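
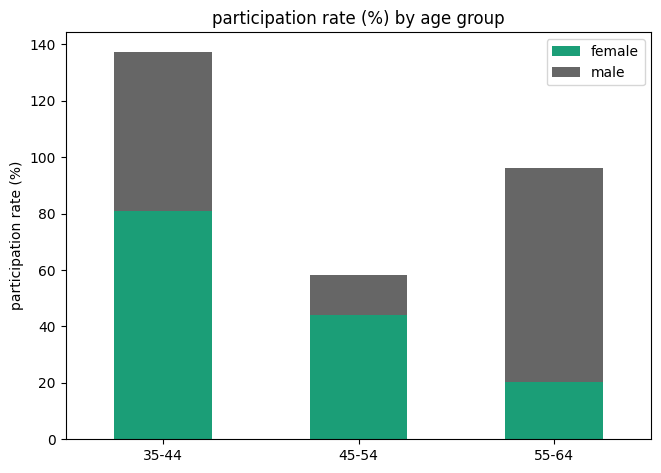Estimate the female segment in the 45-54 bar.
female top ≈ 40, bottom ≈ 0; segment ≈ 40.

≈ 40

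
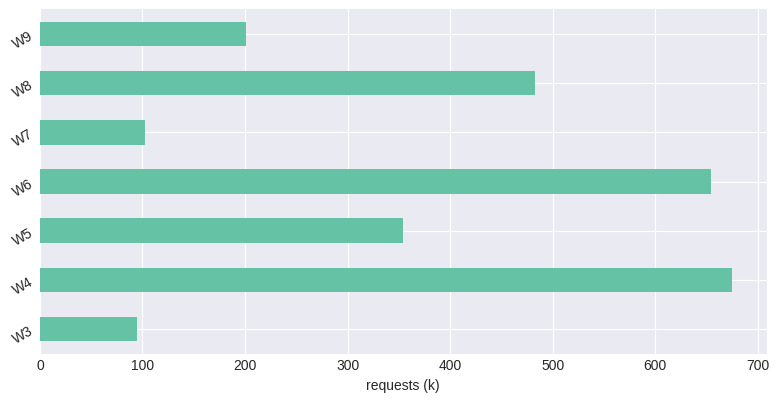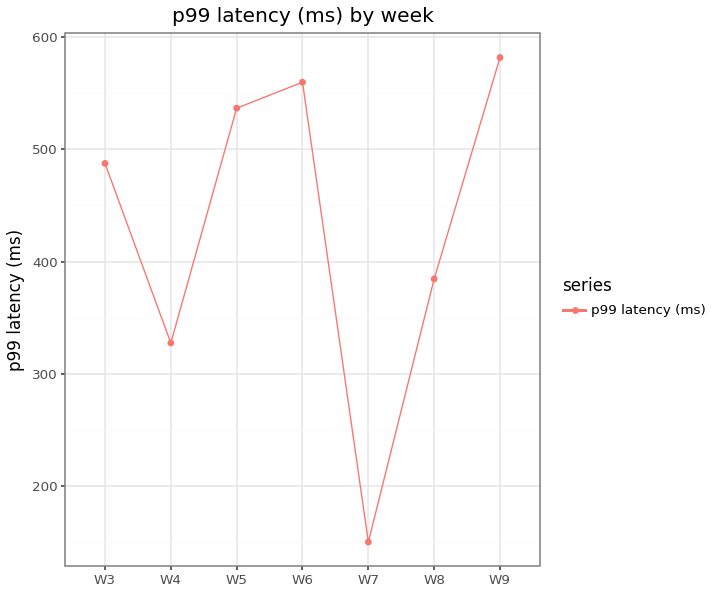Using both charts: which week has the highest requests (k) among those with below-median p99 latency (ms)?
Chart 2 median p99 latency (ms) ≈ 500; below-median weeks: W4, W7, W8. Among those, W4 has the highest requests (k) (≈ 700).

W4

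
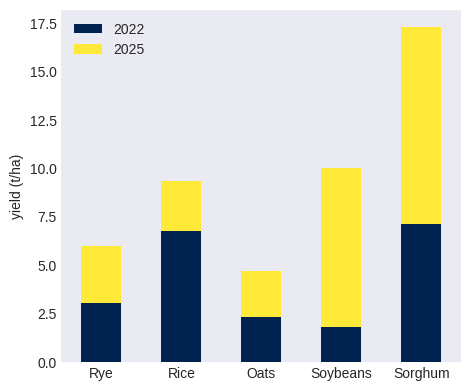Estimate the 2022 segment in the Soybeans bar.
2022 top ≈ 2, bottom ≈ 0; segment ≈ 2.

≈ 2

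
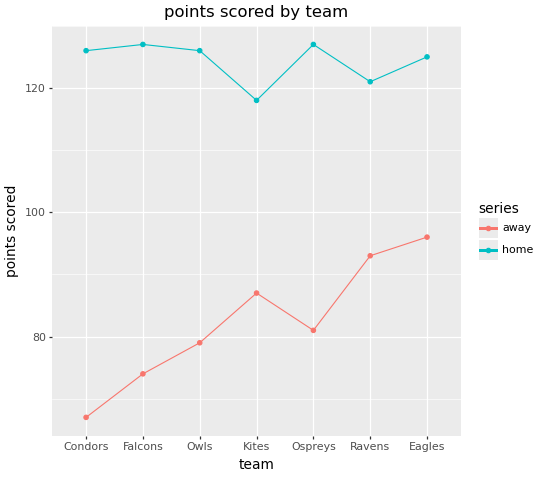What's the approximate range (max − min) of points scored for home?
Max Falcons ≈ 125, min Kites ≈ 120; range ≈ 5.

≈ 5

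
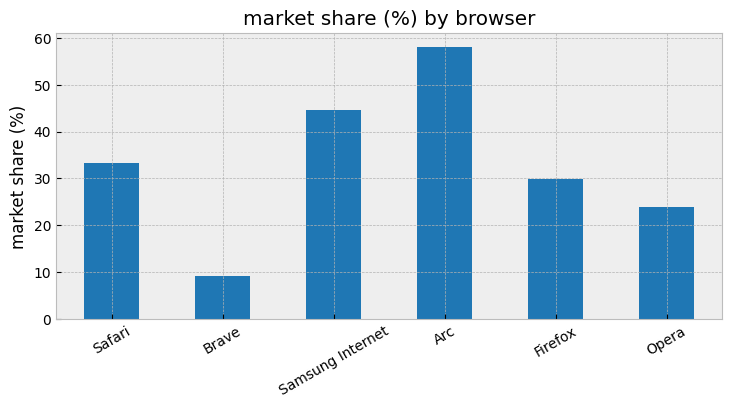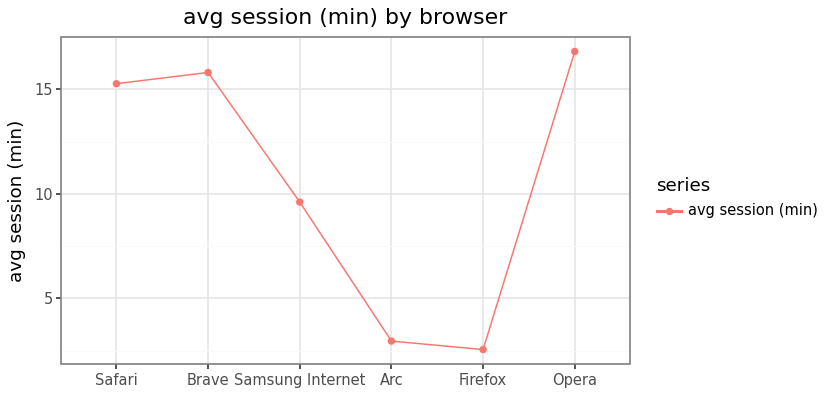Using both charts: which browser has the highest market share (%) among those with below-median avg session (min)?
Arc

Chart 2 median avg session (min) ≈ 12; below-median browsers: Samsung Internet, Arc, Firefox. Among those, Arc has the highest market share (%) (≈ 60).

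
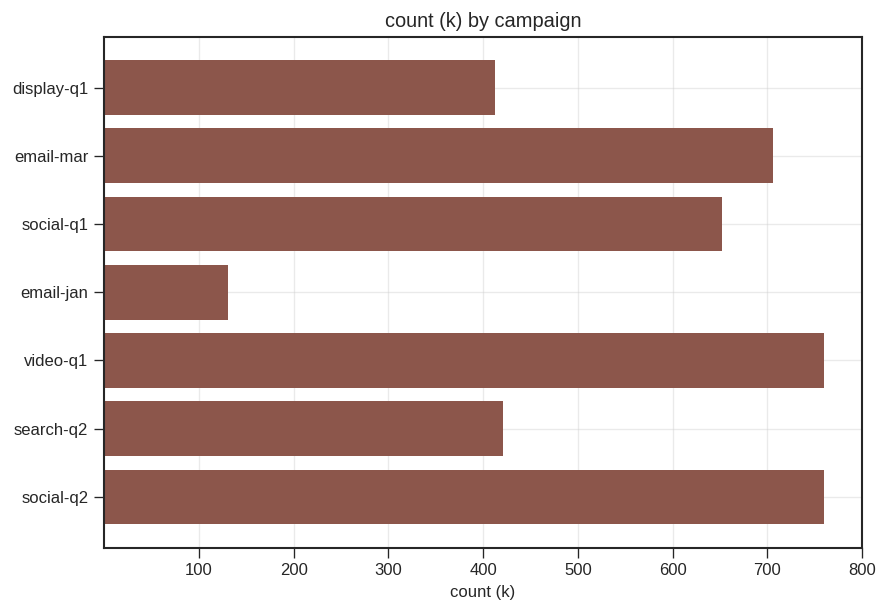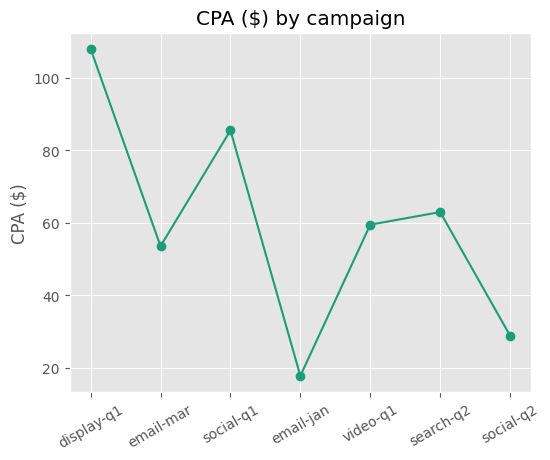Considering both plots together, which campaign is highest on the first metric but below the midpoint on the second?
social-q2

Chart 2 median CPA ($) ≈ 60; below-median campaigns: email-mar, email-jan, social-q2. Among those, social-q2 has the highest count (k) (≈ 800).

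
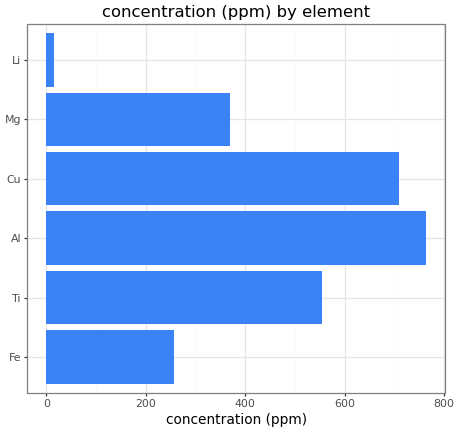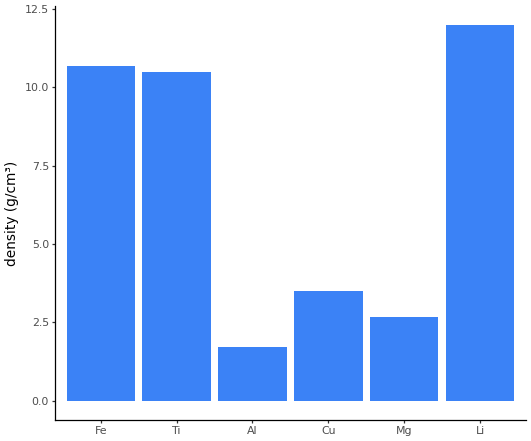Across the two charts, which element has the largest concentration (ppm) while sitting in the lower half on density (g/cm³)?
Chart 2 median density (g/cm³) ≈ 6; below-median elements: Al, Cu, Mg. Among those, Al has the highest concentration (ppm) (≈ 800).

Al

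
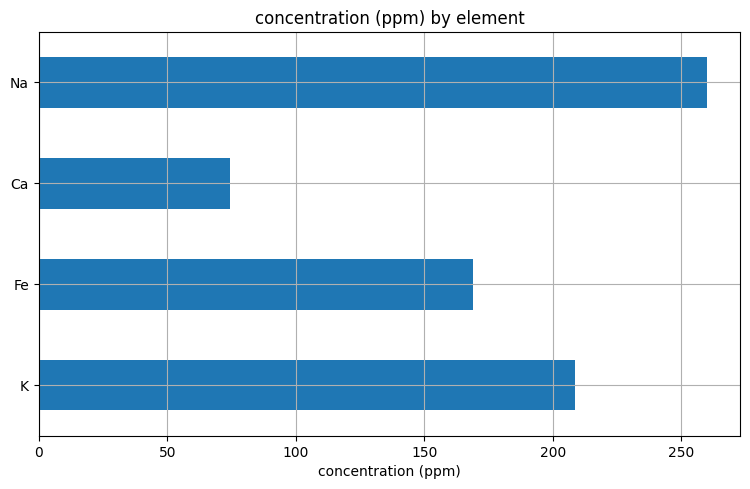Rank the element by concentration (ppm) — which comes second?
K

Top 3: Na ≈ 250, K ≈ 200, Fe ≈ 175.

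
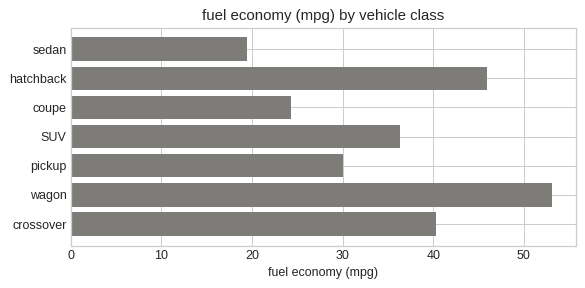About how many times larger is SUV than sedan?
SUV ≈ 35, sedan ≈ 20; 35/20 ≈ 1.75.

≈ 1.75×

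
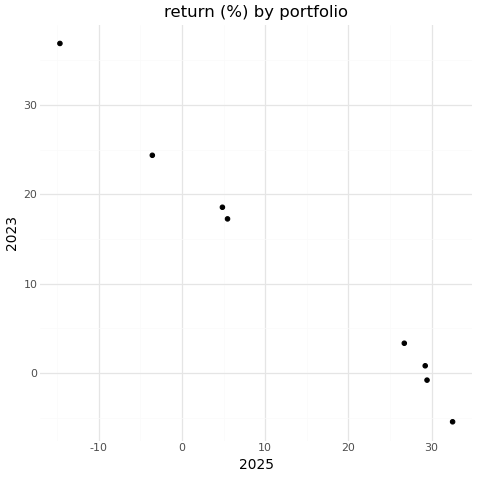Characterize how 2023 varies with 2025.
Points are negatively correlated; strong (|r| ≈ 1.0).

negative, strong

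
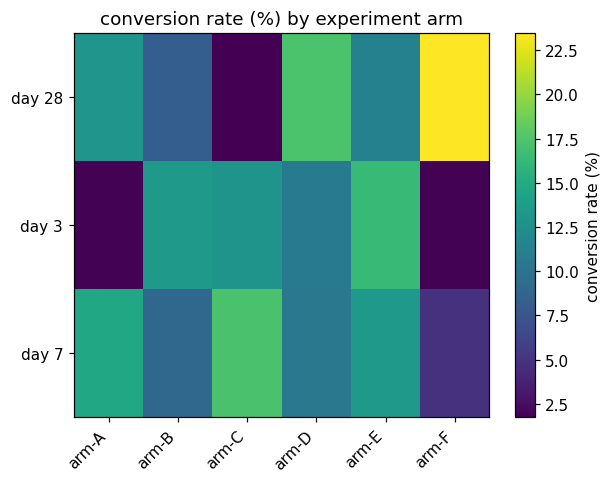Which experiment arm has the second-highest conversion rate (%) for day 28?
arm-D

Top 3 for day 28: arm-F ≈ 24, arm-D ≈ 18, arm-A ≈ 14.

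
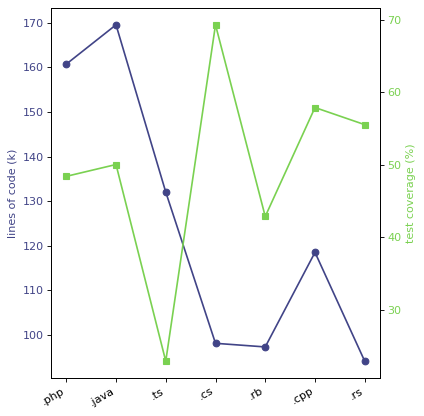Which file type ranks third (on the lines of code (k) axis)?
Top 4 (on the lines of code (k) axis): .java ≈ 170, .php ≈ 160, .ts ≈ 130, .cpp ≈ 120.

.ts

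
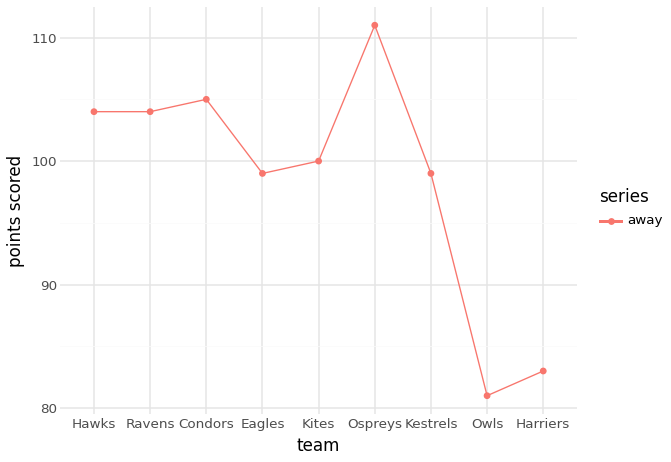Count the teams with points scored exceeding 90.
Above 90: Hawks, Ravens, Condors, Eagles, Kites, Ospreys, Kestrels.

7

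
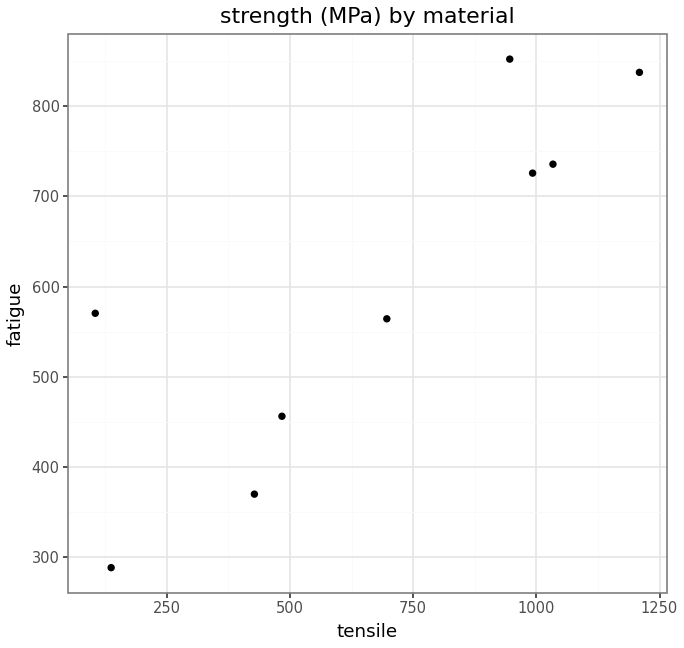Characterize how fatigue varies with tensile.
positive, strong

Points are positively correlated; strong (|r| ≈ 0.8).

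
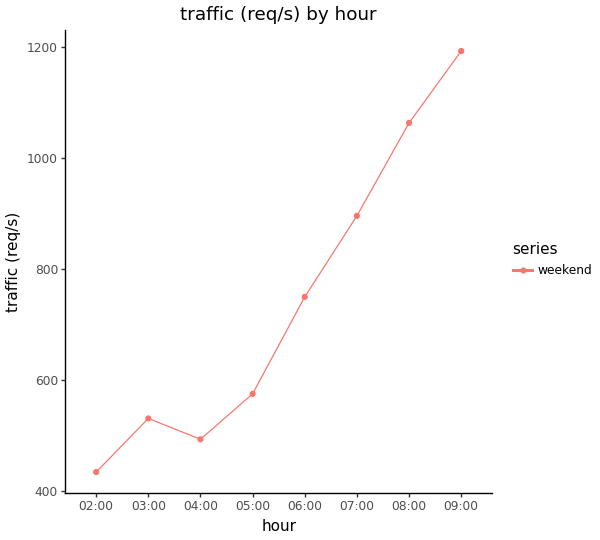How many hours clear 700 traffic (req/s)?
Above 700: 06:00, 07:00, 08:00, 09:00.

4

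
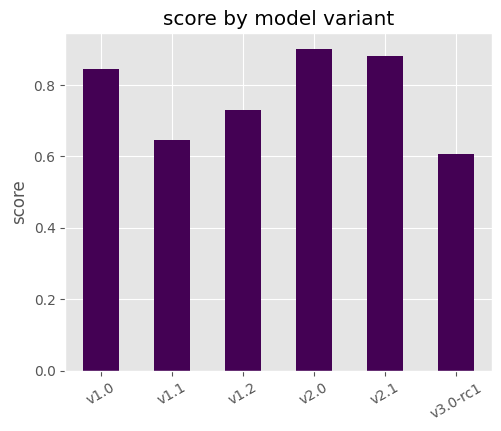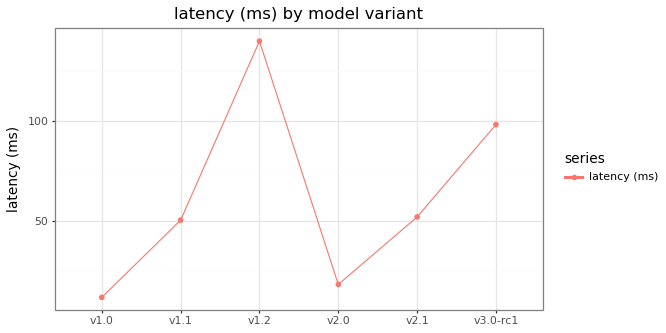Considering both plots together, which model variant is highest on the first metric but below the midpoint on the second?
Chart 2 median latency (ms) ≈ 60; below-median model variants: v1.0, v1.1, v2.0. Among those, v2.0 has the highest score (≈ 0.9).

v2.0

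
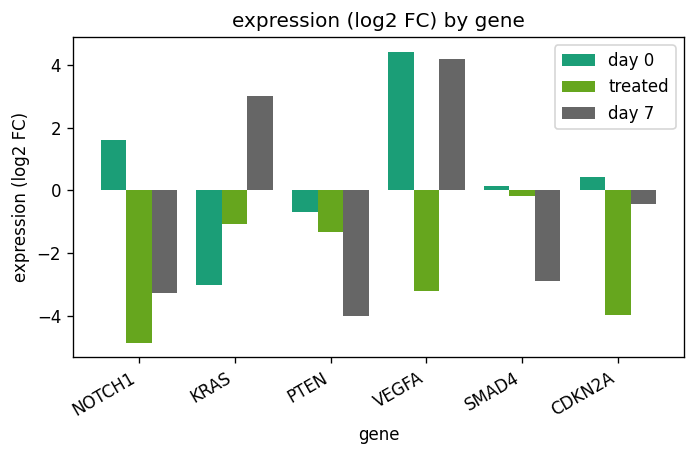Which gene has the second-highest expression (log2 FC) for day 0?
NOTCH1

Top 3 for day 0: VEGFA ≈ 4, NOTCH1 ≈ 2, CDKN2A ≈ 0.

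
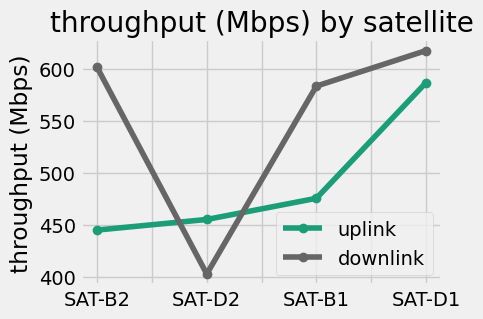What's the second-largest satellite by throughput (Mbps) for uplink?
SAT-B1

Top 3 for uplink: SAT-D1 ≈ 580, SAT-B1 ≈ 480, SAT-D2 ≈ 460.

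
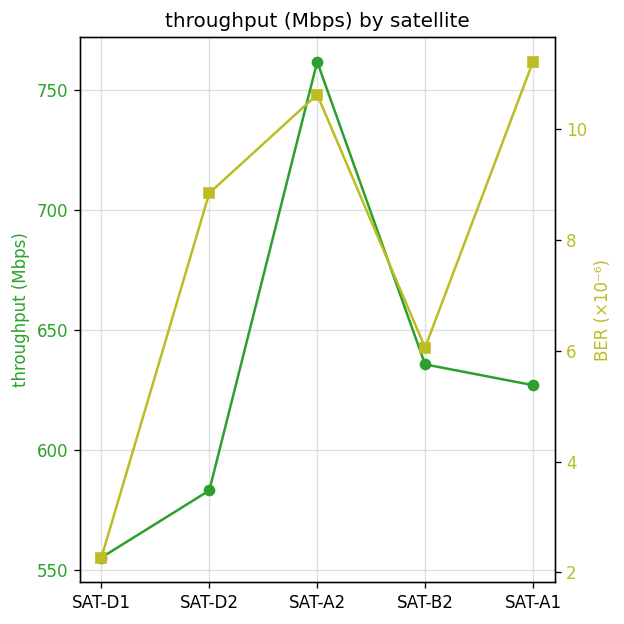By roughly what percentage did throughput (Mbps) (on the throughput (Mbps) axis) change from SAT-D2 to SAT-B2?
SAT-D2 ≈ 580, SAT-B2 ≈ 640; (640 − 580) / 580 ≈ +10.3%.

≈ +10.3%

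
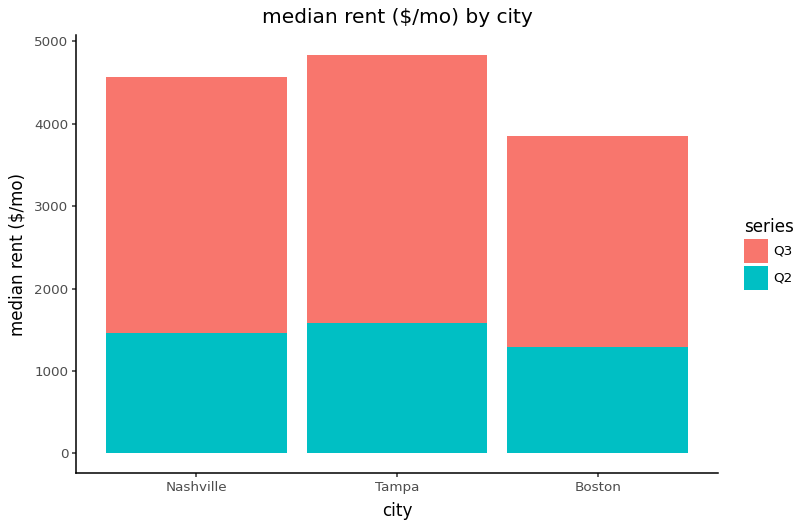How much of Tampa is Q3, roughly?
Q3 top ≈ 5000, bottom ≈ 1500; segment ≈ 3500.

≈ 3500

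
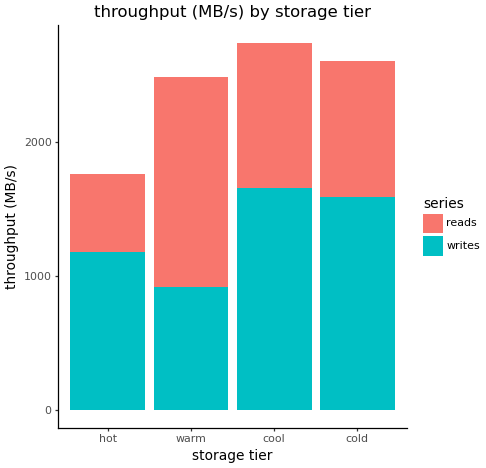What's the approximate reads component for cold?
reads top ≈ 2500, bottom ≈ 1500; segment ≈ 1000.

≈ 1000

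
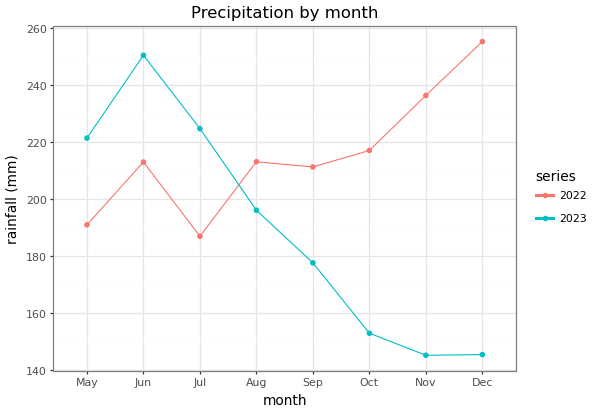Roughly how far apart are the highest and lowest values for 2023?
≈ 100

Max Jun ≈ 250, min Nov ≈ 150; range ≈ 100.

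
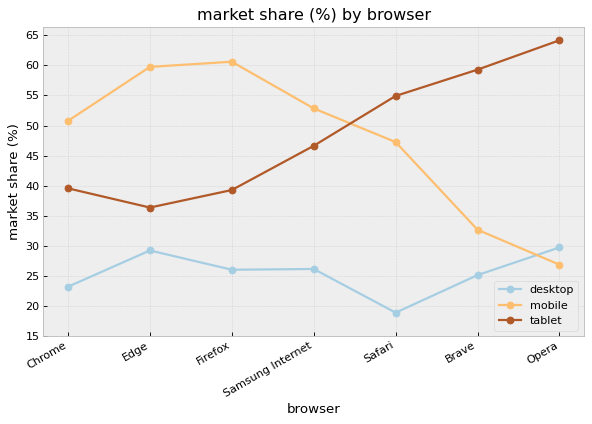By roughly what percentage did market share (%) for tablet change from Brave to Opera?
Brave ≈ 60, Opera ≈ 65; (65 − 60) / 60 ≈ +8.3%.

≈ +8.3%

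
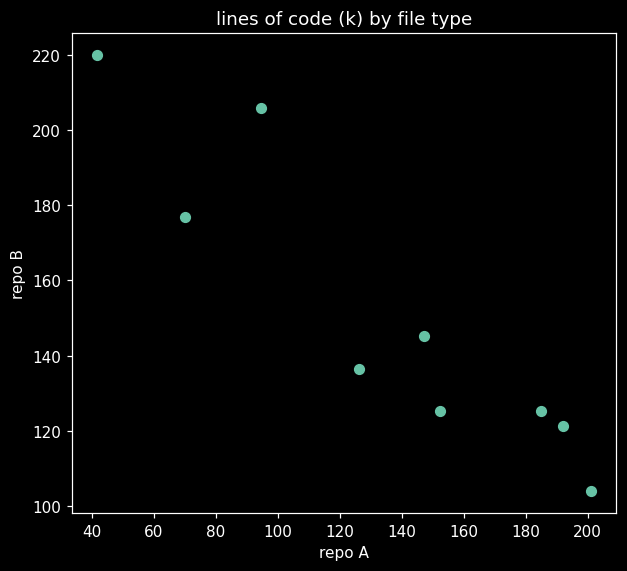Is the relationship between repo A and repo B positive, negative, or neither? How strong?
Points are negatively correlated; strong (|r| ≈ 0.9).

negative, strong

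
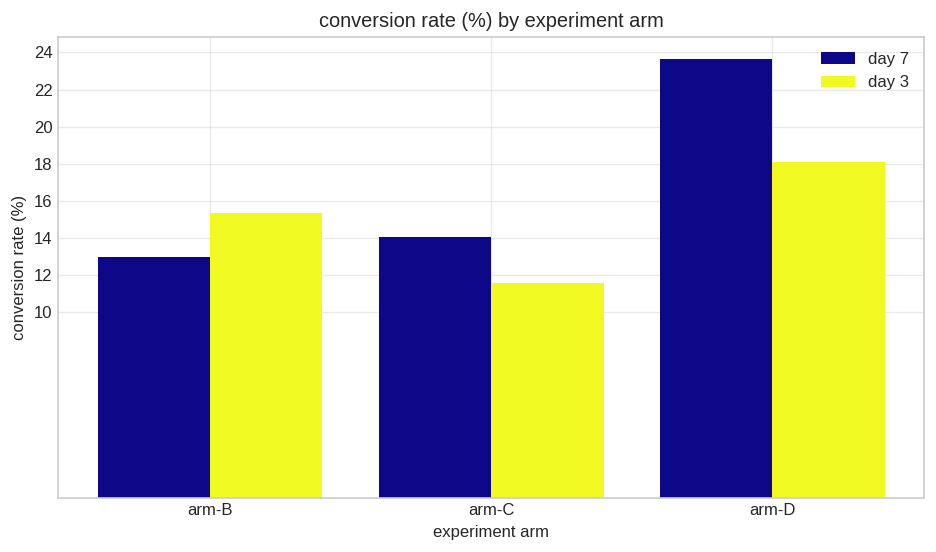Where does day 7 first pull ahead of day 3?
arm-B: day 7 ≈ 12 vs day 3 ≈ 16 (not yet); arm-C: day 7 ≈ 14 vs day 3 ≈ 12 (first crossover).

arm-C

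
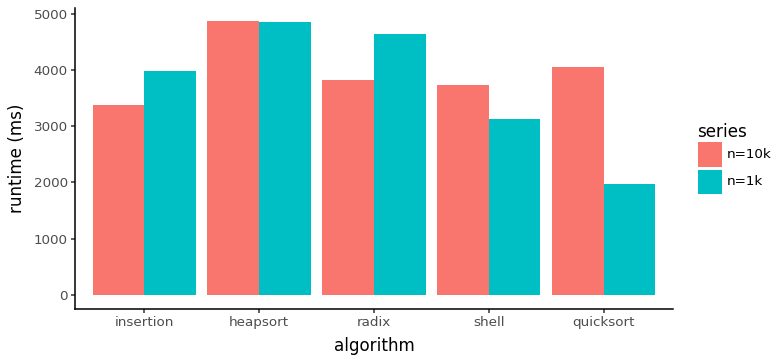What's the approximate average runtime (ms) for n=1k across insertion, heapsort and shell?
(4000 + 5000 + 3000) / 3 ≈ 4000.

≈ 4000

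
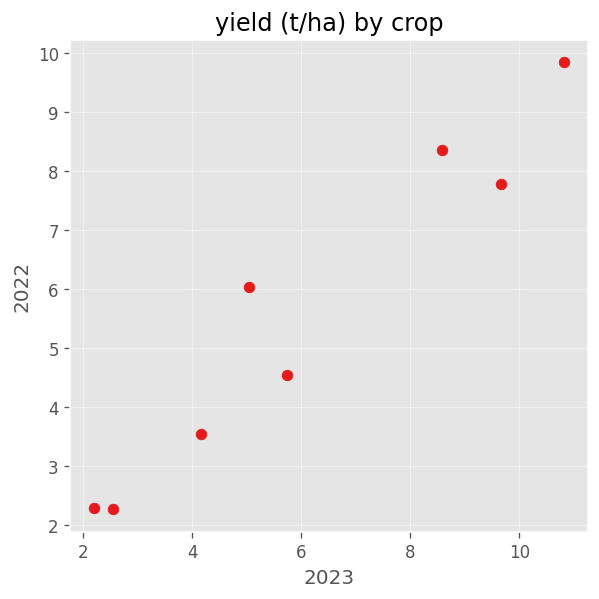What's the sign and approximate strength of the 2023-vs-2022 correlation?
positive, strong

Points are positively correlated; strong (|r| ≈ 1.0).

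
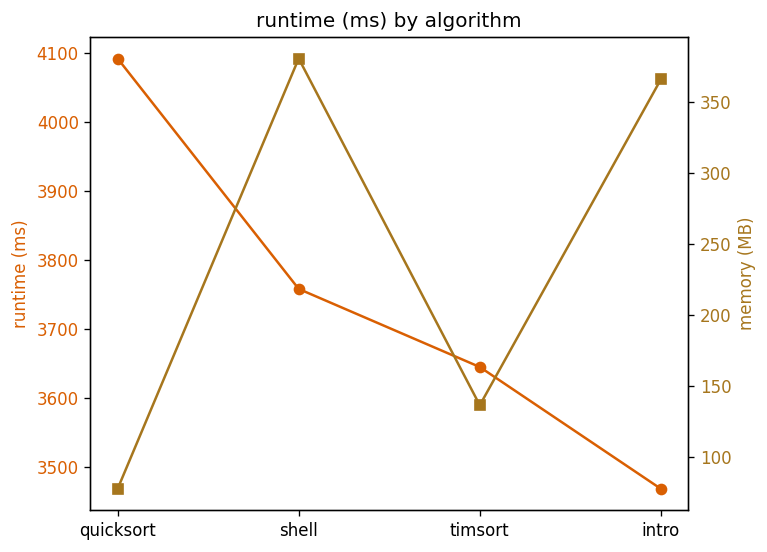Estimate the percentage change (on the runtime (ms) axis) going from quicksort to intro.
quicksort ≈ 4100, intro ≈ 3500; (3500 − 4100) / 4100 ≈ -14.6%.

≈ -14.6%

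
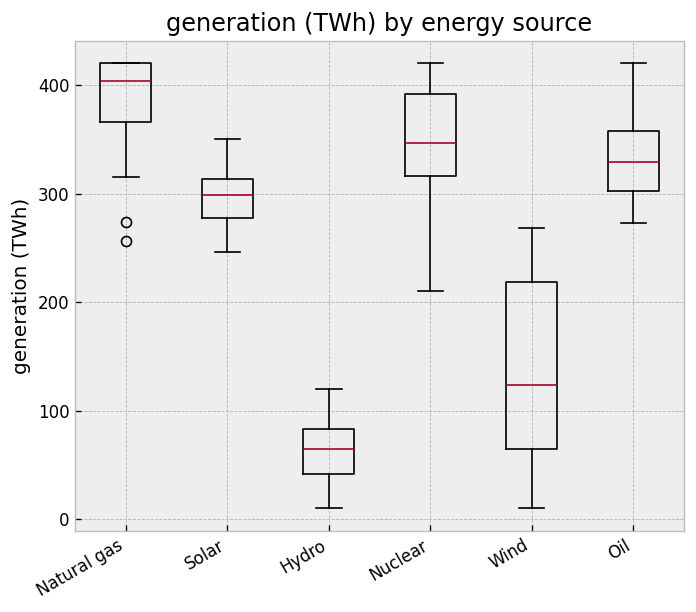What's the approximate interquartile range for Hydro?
Q3 ≈ 100, Q1 ≈ 50; IQR ≈ 50.

≈ 50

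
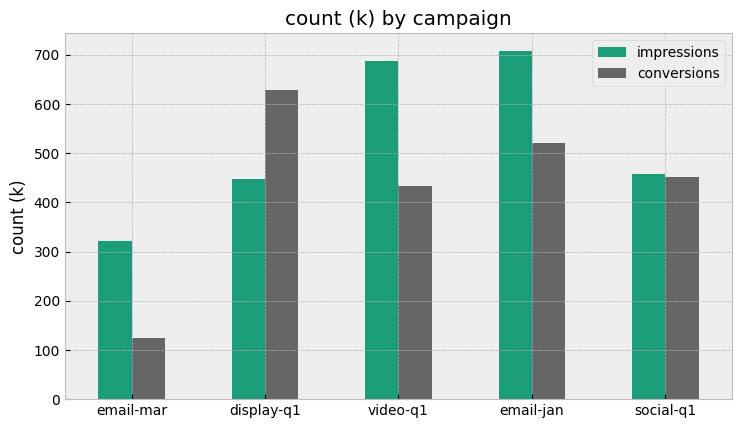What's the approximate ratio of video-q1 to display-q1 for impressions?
≈ 1.75×

video-q1 ≈ 700, display-q1 ≈ 400; 700/400 ≈ 1.75.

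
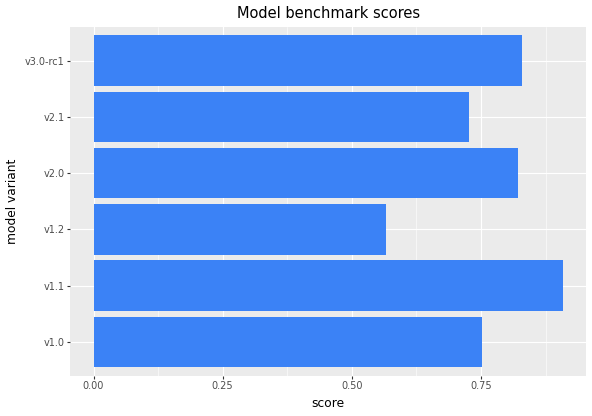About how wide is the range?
Max v1.1 ≈ 0.9, min v1.2 ≈ 0.6; range ≈ 0.3.

≈ 0.3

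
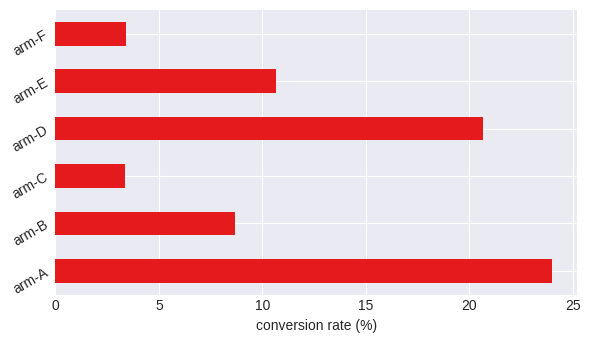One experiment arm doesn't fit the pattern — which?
arm-A

arm-A ≈ 24; the rest sit between ≈ 4 and ≈ 20.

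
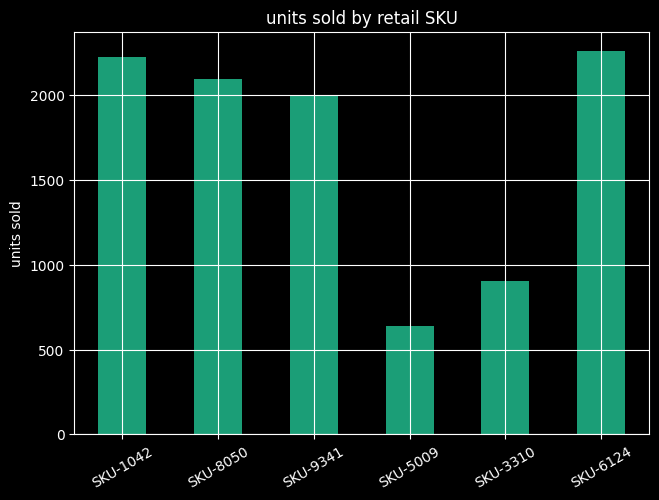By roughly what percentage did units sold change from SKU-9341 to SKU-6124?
≈ +10%

SKU-9341 ≈ 2000, SKU-6124 ≈ 2200; (2200 − 2000) / 2000 ≈ +10%.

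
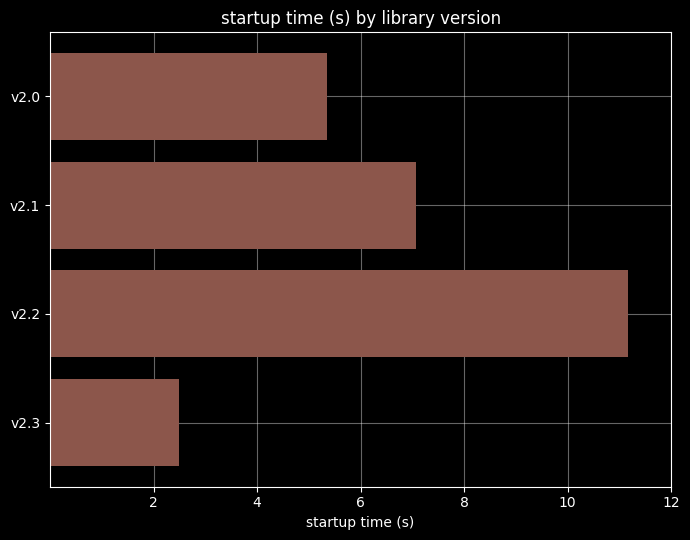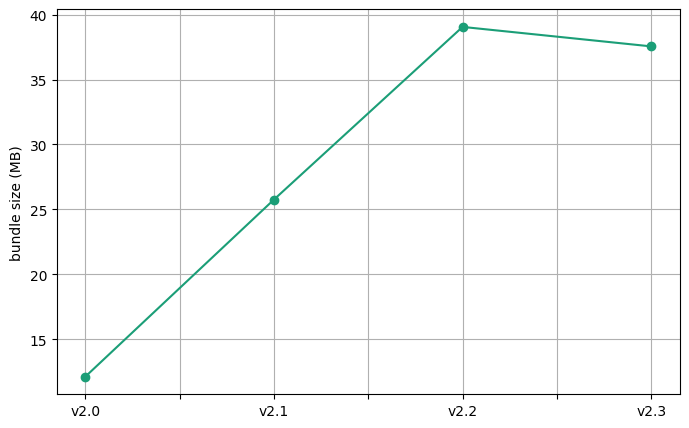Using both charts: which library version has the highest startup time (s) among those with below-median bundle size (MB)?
Chart 2 median bundle size (MB) ≈ 30; below-median library versions: v2.0, v2.1. Among those, v2.1 has the highest startup time (s) (≈ 8).

v2.1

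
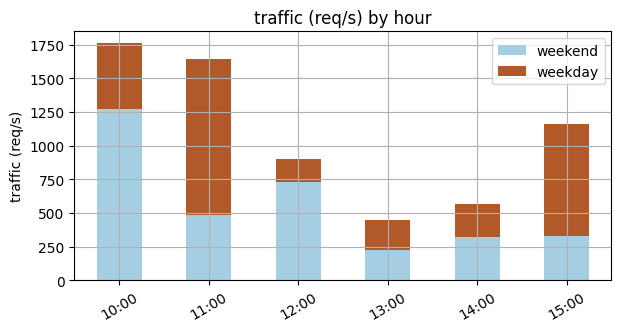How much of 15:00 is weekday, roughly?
≈ 800

weekday top ≈ 1200, bottom ≈ 400; segment ≈ 800.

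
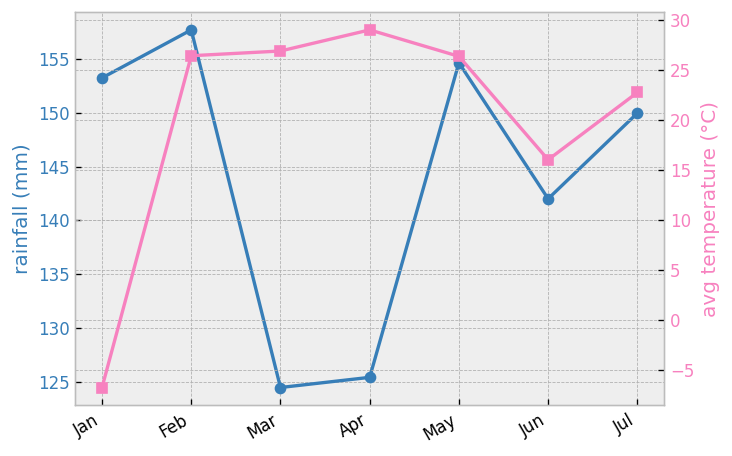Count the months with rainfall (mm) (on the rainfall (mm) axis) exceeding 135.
5

Above 135: Jan, Feb, May, Jun, Jul.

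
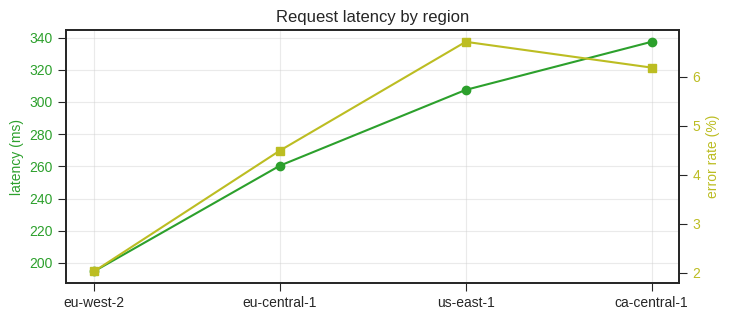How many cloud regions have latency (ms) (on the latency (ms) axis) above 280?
Above 280: us-east-1, ca-central-1.

2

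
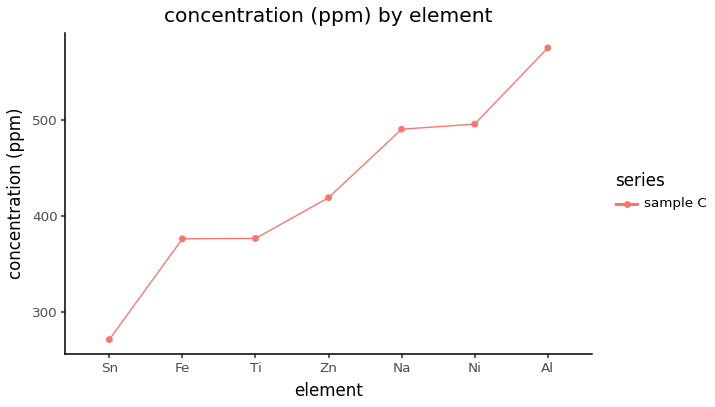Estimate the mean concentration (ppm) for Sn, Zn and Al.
(250 + 400 + 600) / 3 ≈ 417.

≈ 417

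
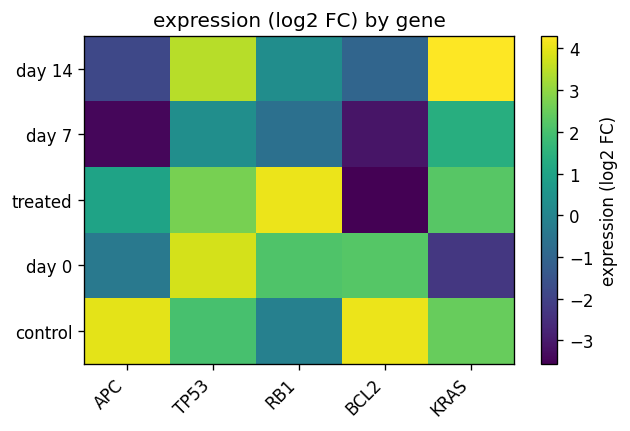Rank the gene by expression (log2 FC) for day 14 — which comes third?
Top 4 for day 14: KRAS ≈ 4, TP53 ≈ 3, RB1 ≈ 0, BCL2 ≈ -1.

RB1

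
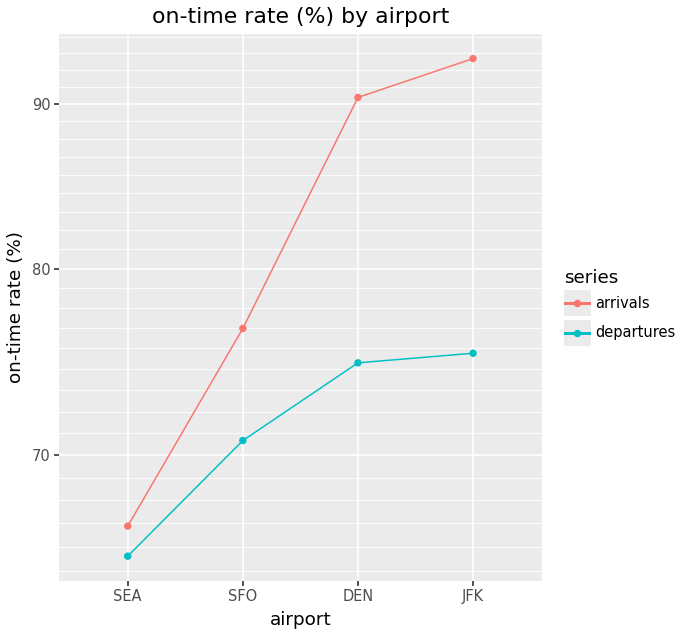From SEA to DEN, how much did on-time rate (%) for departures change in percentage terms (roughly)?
SEA ≈ 65, DEN ≈ 75; (75 − 65) / 65 ≈ +15.4%.

≈ +15.4%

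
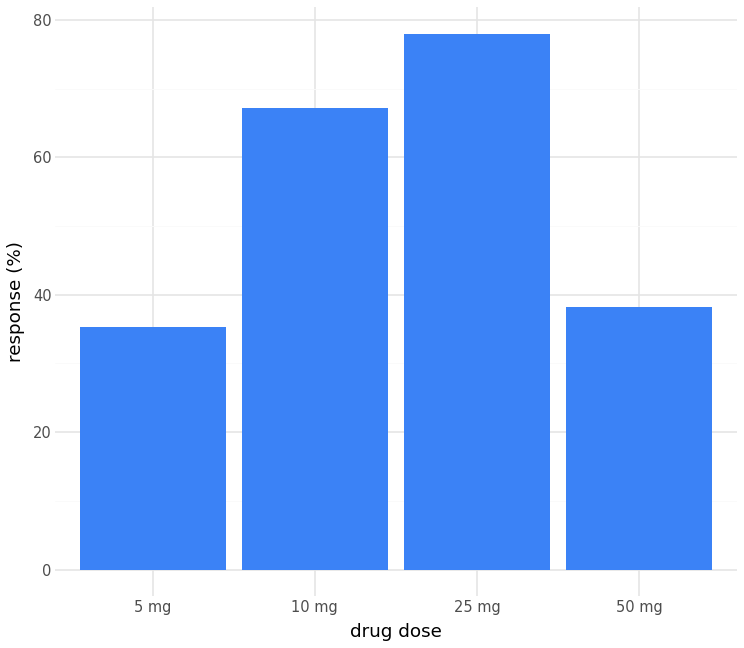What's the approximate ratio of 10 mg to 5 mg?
≈ 1.75×

10 mg ≈ 70, 5 mg ≈ 40; 70/40 ≈ 1.75.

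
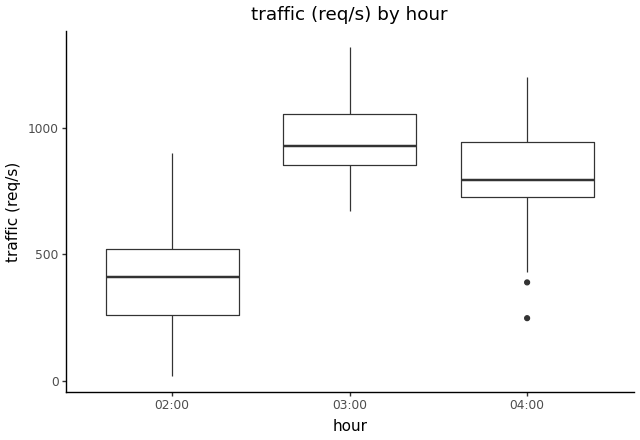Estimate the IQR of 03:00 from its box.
≈ 200

Q3 ≈ 1050, Q1 ≈ 850; IQR ≈ 200.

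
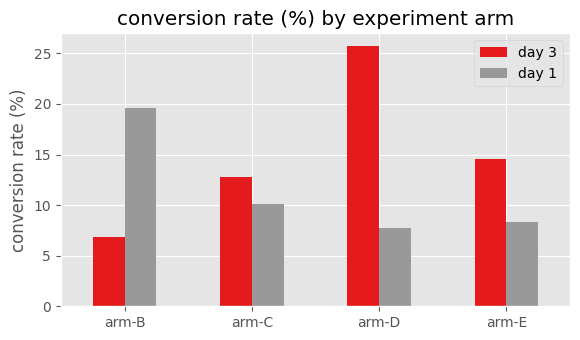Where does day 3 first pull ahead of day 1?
arm-B: day 3 ≈ 5 vs day 1 ≈ 20 (not yet); arm-C: day 3 ≈ 15 vs day 1 ≈ 10 (first crossover).

arm-C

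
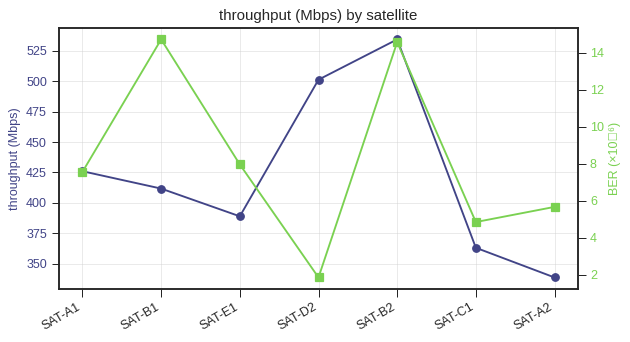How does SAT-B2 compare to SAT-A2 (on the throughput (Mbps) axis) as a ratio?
≈ 1.59×

SAT-B2 ≈ 540, SAT-A2 ≈ 340; 540/340 ≈ 1.59.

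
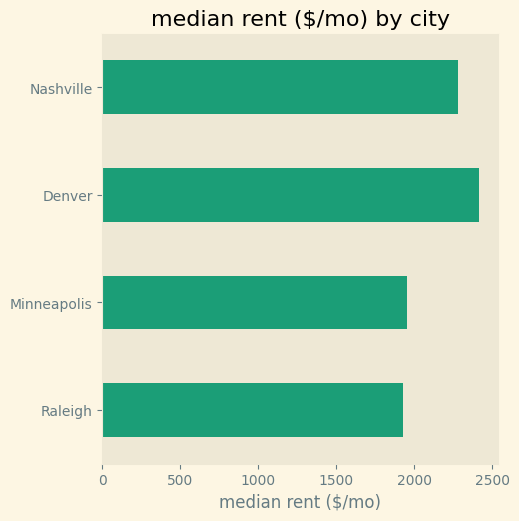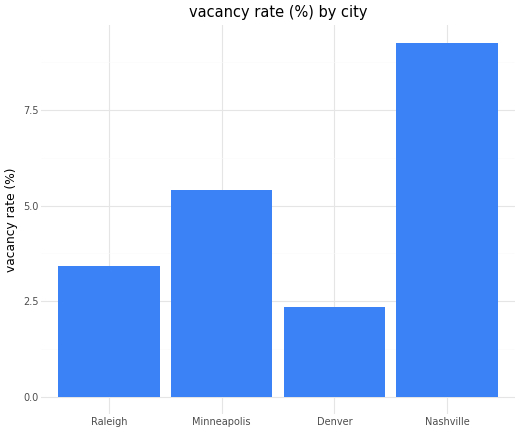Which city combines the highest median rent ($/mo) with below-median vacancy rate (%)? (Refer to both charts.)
Chart 2 median vacancy rate (%) ≈ 4; below-median cities: Raleigh, Denver. Among those, Denver has the highest median rent ($/mo) (≈ 2500).

Denver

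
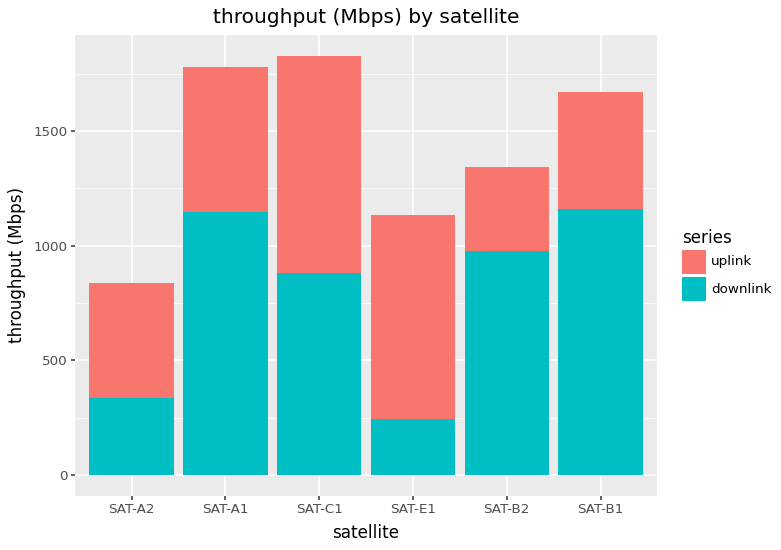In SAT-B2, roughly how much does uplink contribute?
≈ 400

uplink top ≈ 1400, bottom ≈ 1000; segment ≈ 400.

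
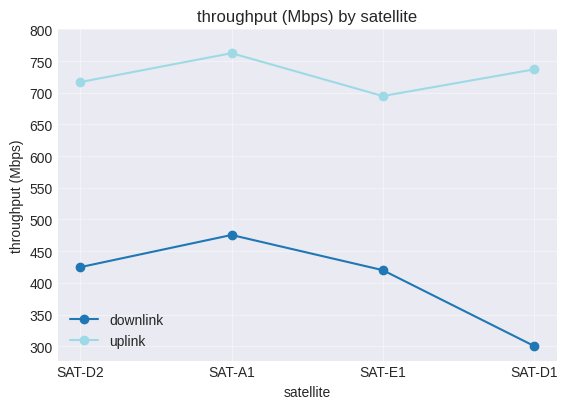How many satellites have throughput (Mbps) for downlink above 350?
Above 350: SAT-D2, SAT-A1, SAT-E1.

3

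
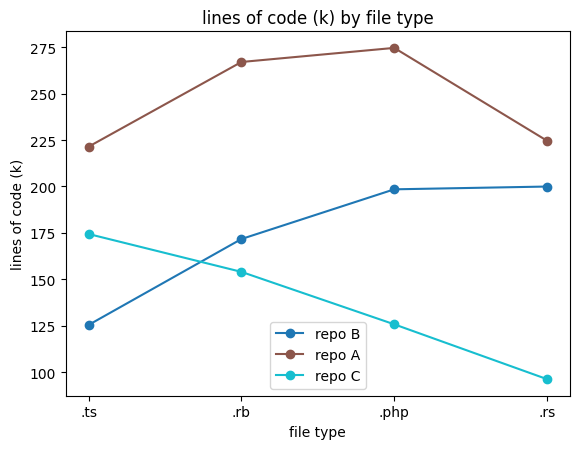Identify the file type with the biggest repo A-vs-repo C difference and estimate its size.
.php, ≈ 160 k

.php: repo A ≈ 280, repo C ≈ 120 → gap ≈ 160. Next-largest (.rs) is only ≈ 120.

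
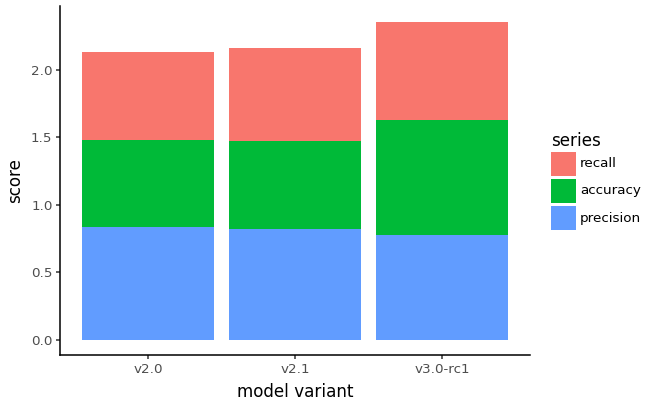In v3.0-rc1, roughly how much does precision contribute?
≈ 0.8

precision top ≈ 0.8, bottom ≈ 0.0; segment ≈ 0.8.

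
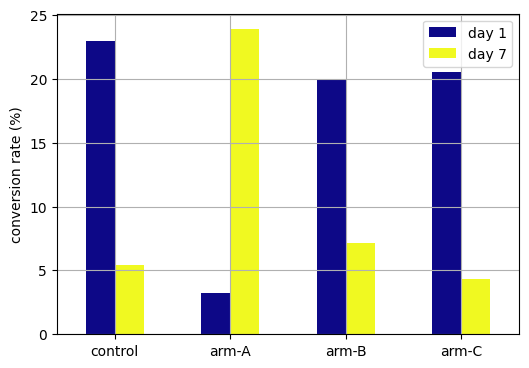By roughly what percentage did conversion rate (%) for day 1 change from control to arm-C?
control ≈ 22, arm-C ≈ 20; (20 − 22) / 22 ≈ -9.1%.

≈ -9.1%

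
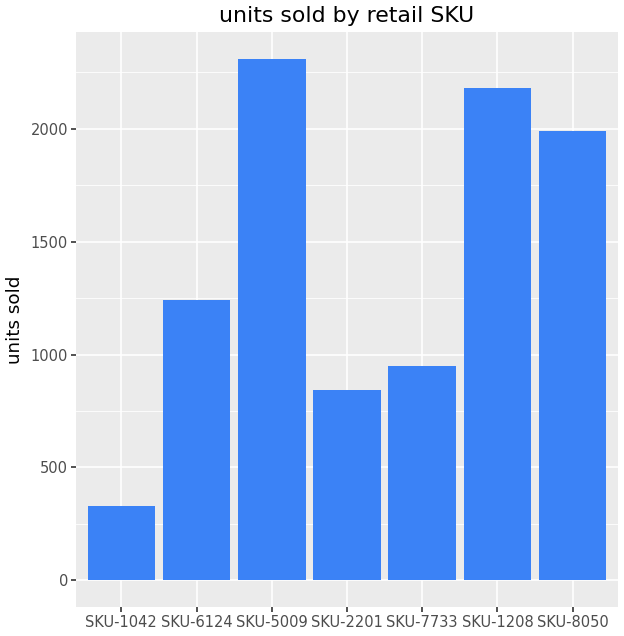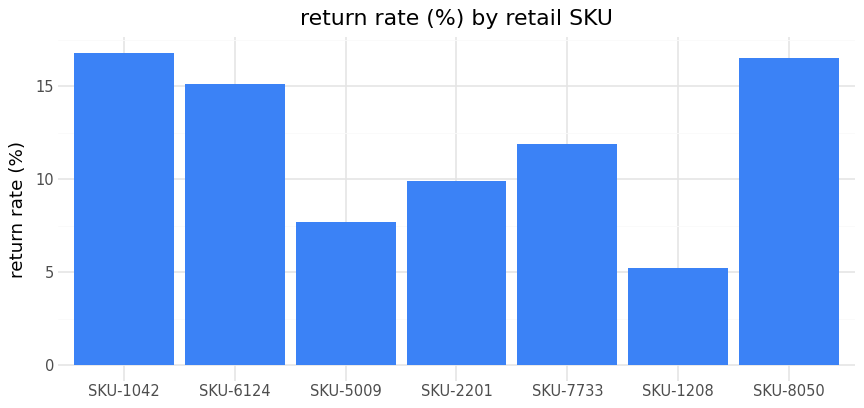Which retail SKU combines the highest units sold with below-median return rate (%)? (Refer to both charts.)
Chart 2 median return rate (%) ≈ 12; below-median retail SKUs: SKU-5009, SKU-2201, SKU-1208. Among those, SKU-5009 has the highest units sold (≈ 2500).

SKU-5009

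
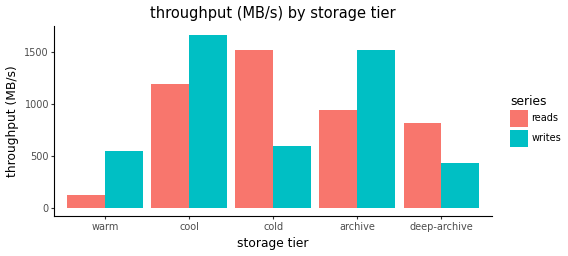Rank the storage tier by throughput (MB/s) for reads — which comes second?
cool

Top 3 for reads: cold ≈ 1600, cool ≈ 1200, archive ≈ 1000.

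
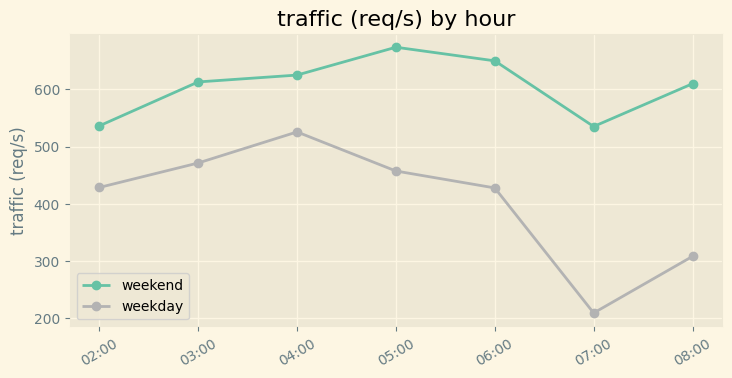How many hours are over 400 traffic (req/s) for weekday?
5

Above 400: 02:00, 03:00, 04:00, 05:00, 06:00.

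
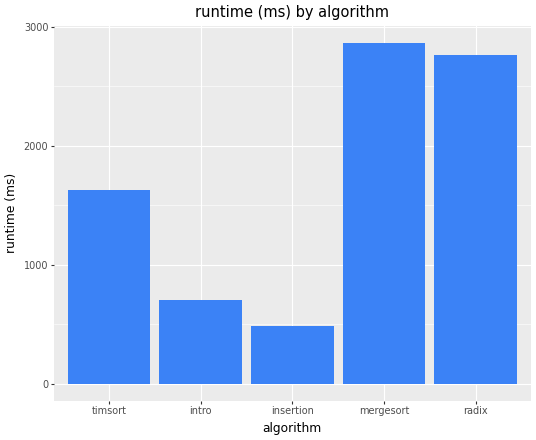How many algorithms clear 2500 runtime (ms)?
2

Above 2500: mergesort, radix.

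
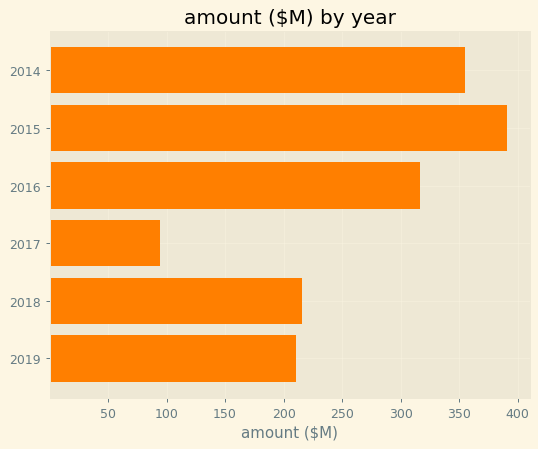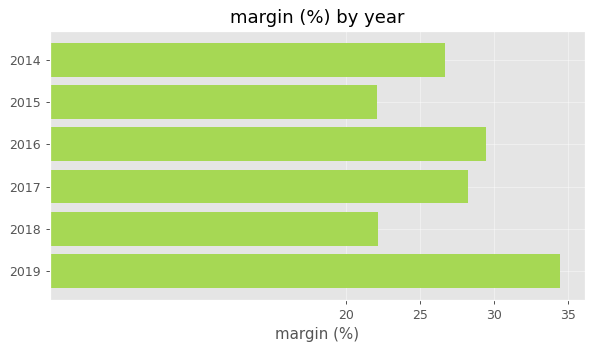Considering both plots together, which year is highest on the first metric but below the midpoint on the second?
Chart 2 median margin (%) ≈ 25; below-median years: 2014, 2015, 2018. Among those, 2015 has the highest amount ($M) (≈ 400).

2015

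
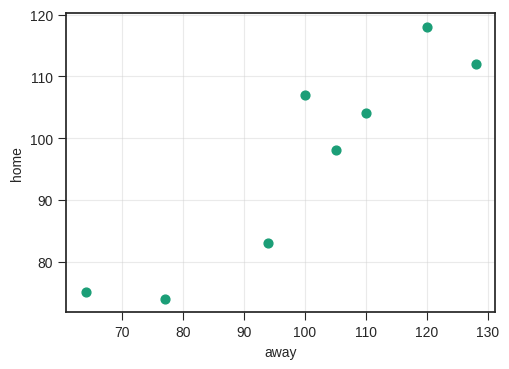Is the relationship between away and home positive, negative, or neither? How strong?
Points are positively correlated; strong (|r| ≈ 0.9).

positive, strong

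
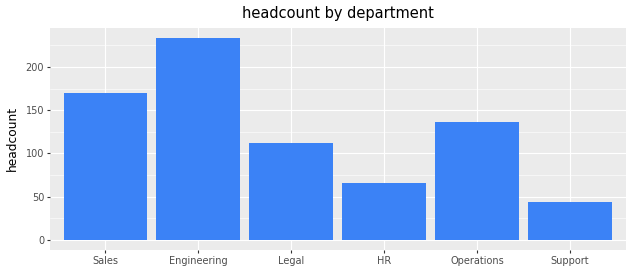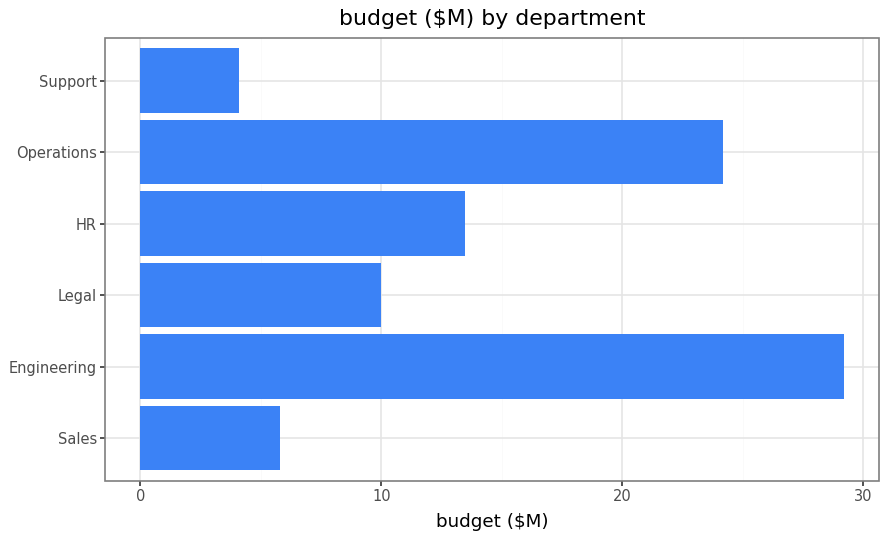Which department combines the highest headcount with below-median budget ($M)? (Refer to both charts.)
Sales

Chart 2 median budget ($M) ≈ 10; below-median departments: Sales, Legal, Support. Among those, Sales has the highest headcount (≈ 175).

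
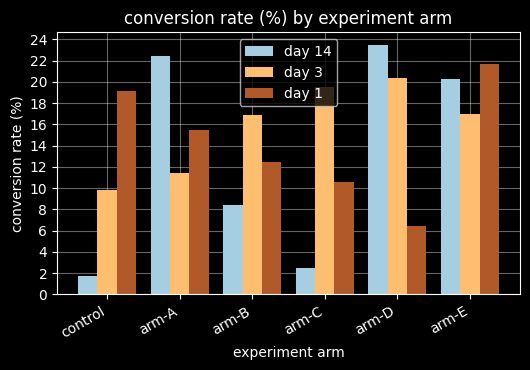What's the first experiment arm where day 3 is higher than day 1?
arm-B

arm-A: day 3 ≈ 12 vs day 1 ≈ 16 (not yet); arm-B: day 3 ≈ 16 vs day 1 ≈ 12 (first crossover).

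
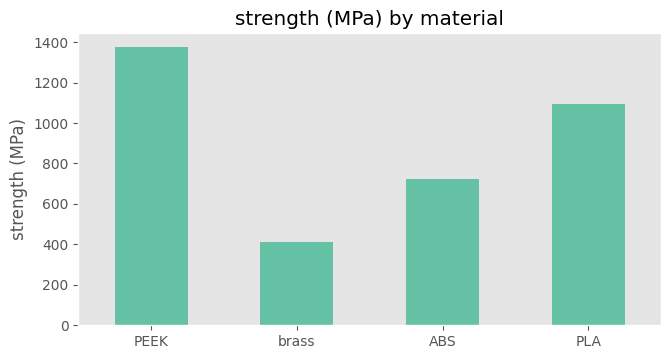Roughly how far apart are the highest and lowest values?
Max PEEK ≈ 1400, min brass ≈ 400; range ≈ 1000.

≈ 1000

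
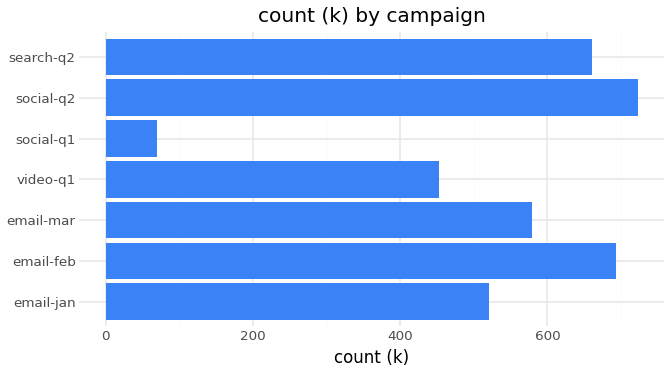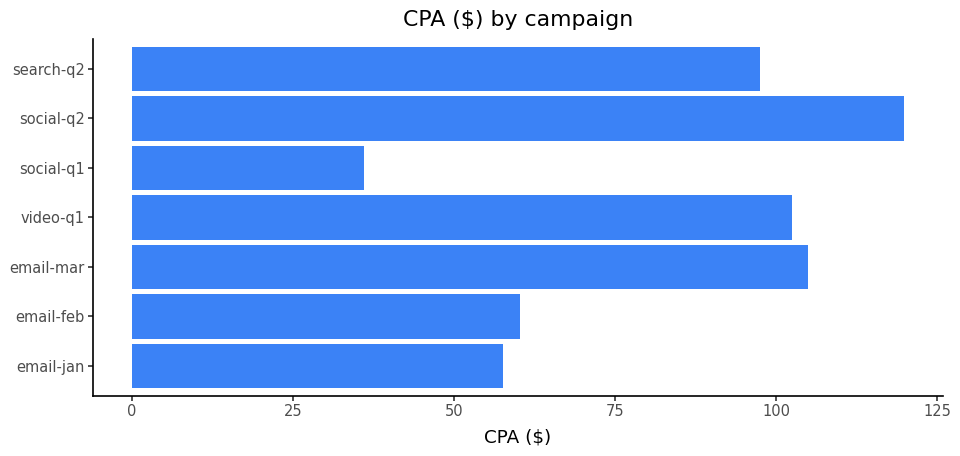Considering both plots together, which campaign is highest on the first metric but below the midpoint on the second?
email-feb

Chart 2 median CPA ($) ≈ 100; below-median campaigns: email-jan, email-feb, social-q1. Among those, email-feb has the highest count (k) (≈ 700).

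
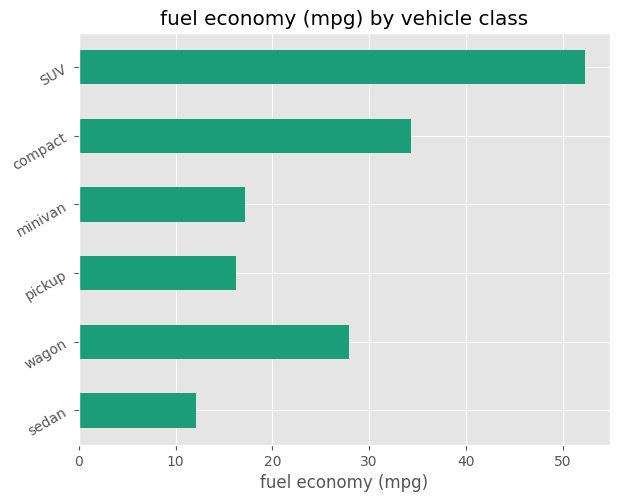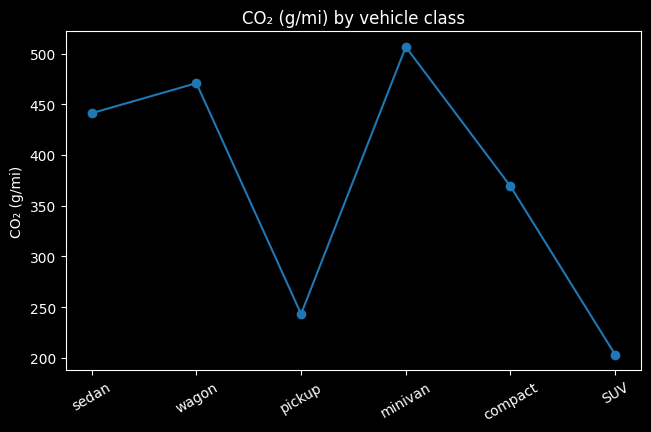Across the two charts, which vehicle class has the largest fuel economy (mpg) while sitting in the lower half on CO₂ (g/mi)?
Chart 2 median CO₂ (g/mi) ≈ 400; below-median vehicle classes: pickup, compact, SUV. Among those, SUV has the highest fuel economy (mpg) (≈ 50).

SUV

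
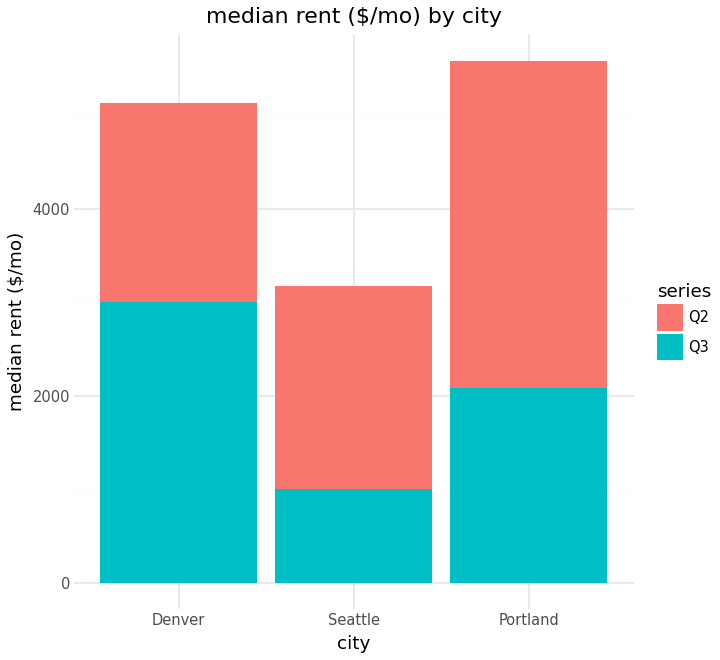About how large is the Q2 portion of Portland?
Q2 top ≈ 5500, bottom ≈ 2000; segment ≈ 3500.

≈ 3500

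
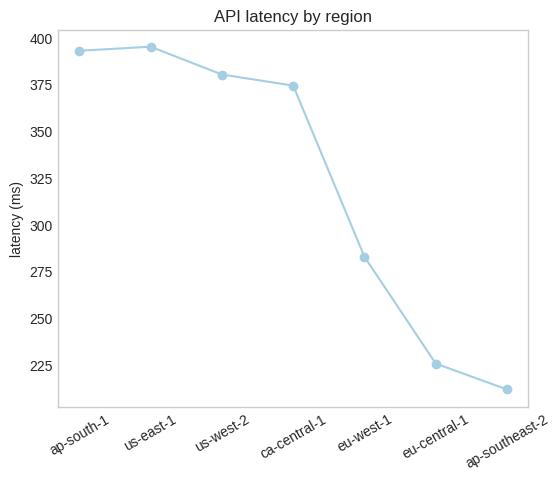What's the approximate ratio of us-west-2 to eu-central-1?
≈ 1.73×

us-west-2 ≈ 380, eu-central-1 ≈ 220; 380/220 ≈ 1.73.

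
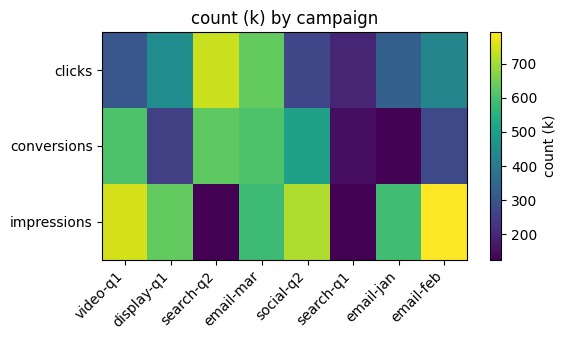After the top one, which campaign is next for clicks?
email-mar

Top 3 for clicks: search-q2 ≈ 700, email-mar ≈ 600, display-q1 ≈ 500.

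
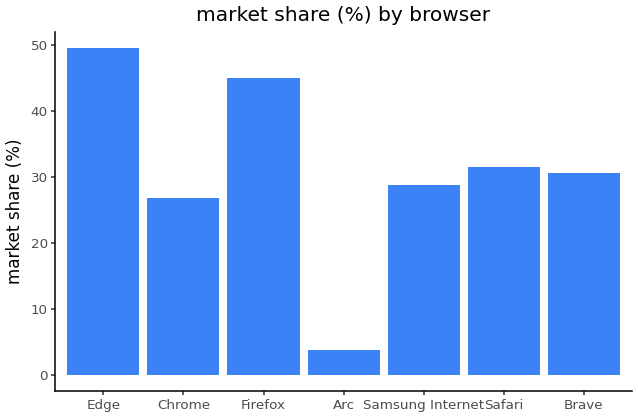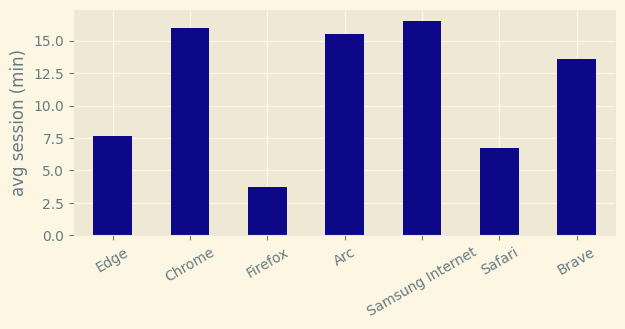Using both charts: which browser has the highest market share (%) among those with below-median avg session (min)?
Edge

Chart 2 median avg session (min) ≈ 14; below-median browsers: Edge, Firefox, Safari. Among those, Edge has the highest market share (%) (≈ 50).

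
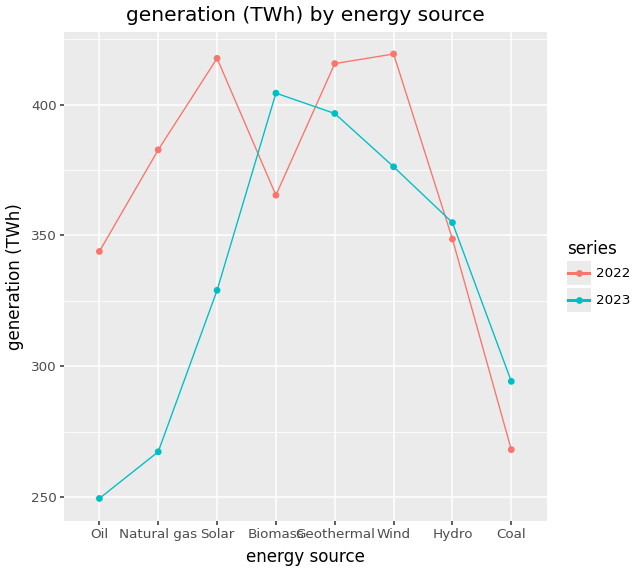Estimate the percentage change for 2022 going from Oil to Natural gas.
Oil ≈ 340, Natural gas ≈ 380; (380 − 340) / 340 ≈ +11.8%.

≈ +11.8%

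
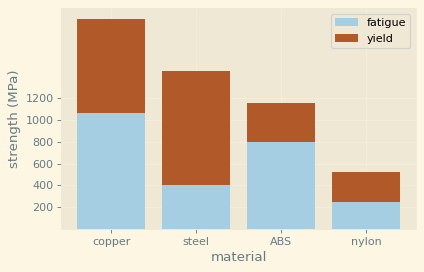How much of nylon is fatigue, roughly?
fatigue top ≈ 200, bottom ≈ 0; segment ≈ 200.

≈ 200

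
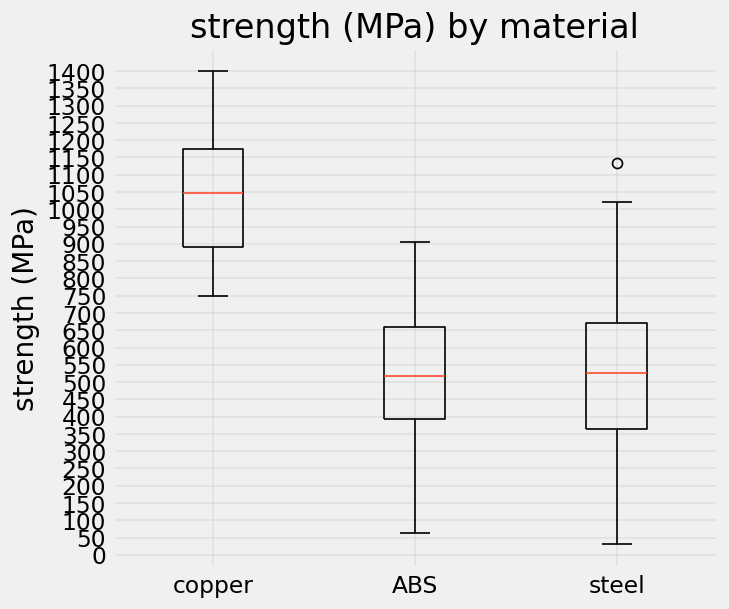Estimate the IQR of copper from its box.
Q3 ≈ 1150, Q1 ≈ 900; IQR ≈ 250.

≈ 250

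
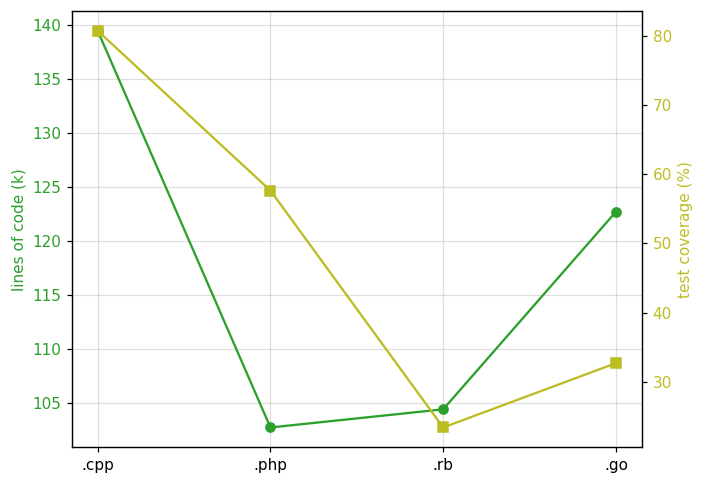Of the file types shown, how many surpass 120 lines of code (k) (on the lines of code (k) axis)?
Above 120: .cpp, .go.

2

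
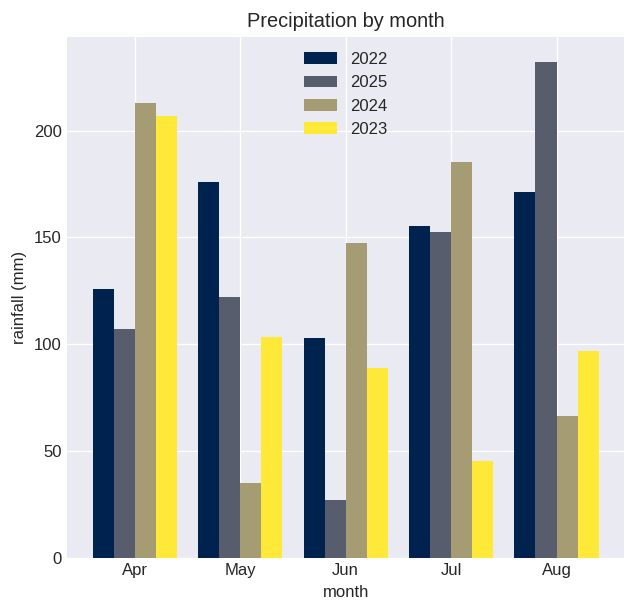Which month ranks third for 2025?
May

Top 4 for 2025: Aug ≈ 240, Jul ≈ 160, May ≈ 120, Apr ≈ 100.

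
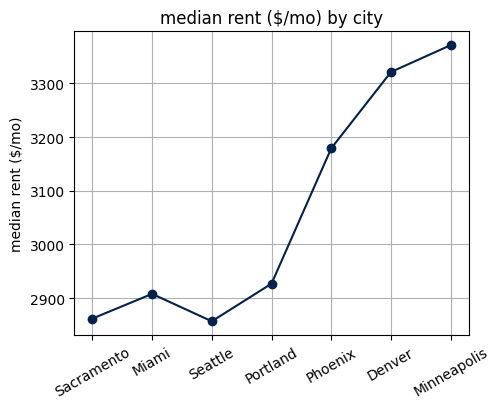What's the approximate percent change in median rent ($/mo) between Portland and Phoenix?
Portland ≈ 2950, Phoenix ≈ 3200; (3200 − 2950) / 2950 ≈ +8.5%.

≈ +8.5%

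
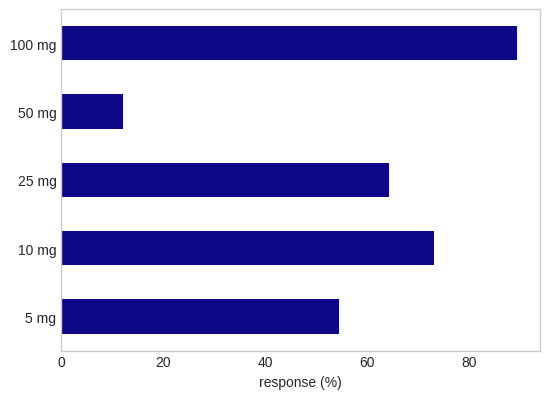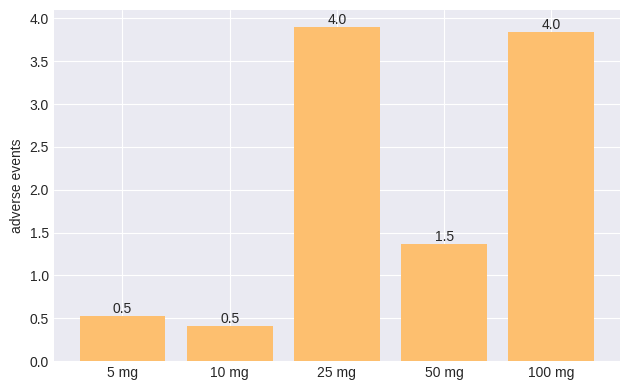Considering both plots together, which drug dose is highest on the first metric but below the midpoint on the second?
Chart 2 median adverse events ≈ 1.5; below-median drug doses: 5 mg, 10 mg. Among those, 10 mg has the highest response (%) (≈ 70).

10 mg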